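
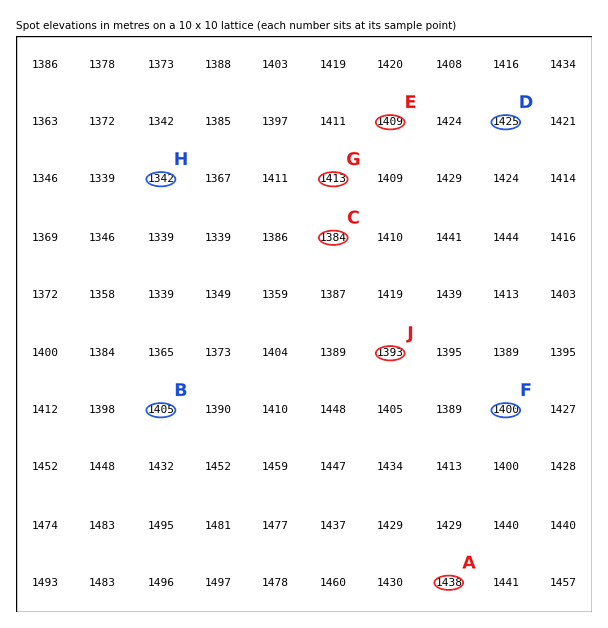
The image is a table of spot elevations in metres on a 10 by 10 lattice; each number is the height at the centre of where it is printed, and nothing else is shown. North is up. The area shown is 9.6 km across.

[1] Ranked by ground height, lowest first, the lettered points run C B A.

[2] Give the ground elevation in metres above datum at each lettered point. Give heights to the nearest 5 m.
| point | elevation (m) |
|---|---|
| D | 1425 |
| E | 1410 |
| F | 1400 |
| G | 1415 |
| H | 1340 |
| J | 1395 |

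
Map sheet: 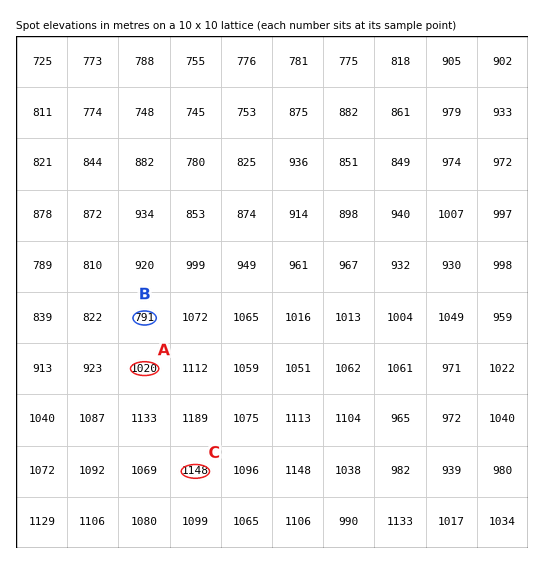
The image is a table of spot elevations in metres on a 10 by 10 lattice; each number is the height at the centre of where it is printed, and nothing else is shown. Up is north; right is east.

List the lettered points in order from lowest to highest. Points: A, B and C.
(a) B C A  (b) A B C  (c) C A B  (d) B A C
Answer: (d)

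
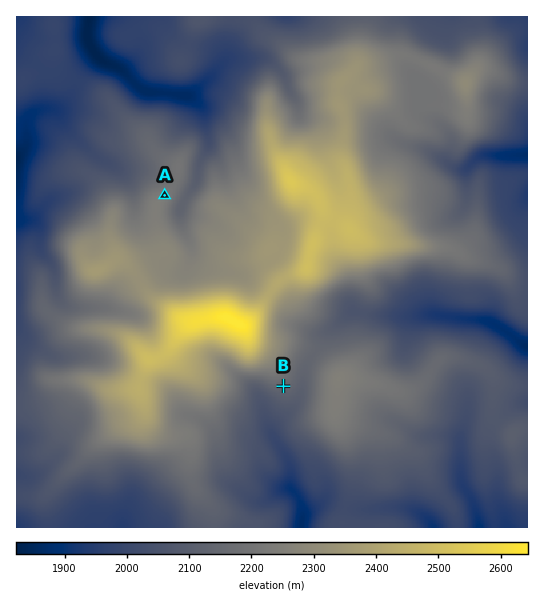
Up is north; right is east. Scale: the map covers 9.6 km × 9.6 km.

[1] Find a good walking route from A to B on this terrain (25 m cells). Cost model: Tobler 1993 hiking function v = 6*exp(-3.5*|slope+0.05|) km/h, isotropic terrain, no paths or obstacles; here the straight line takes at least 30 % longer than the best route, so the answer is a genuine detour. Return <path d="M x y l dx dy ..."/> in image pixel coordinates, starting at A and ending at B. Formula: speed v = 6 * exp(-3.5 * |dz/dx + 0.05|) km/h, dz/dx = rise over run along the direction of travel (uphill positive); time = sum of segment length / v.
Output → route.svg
<path d="M165 195l0 20 6 14 48 48 24 12 2 1 8 4 12 0 5 3 1 2 0 26 12 24 0 37"/>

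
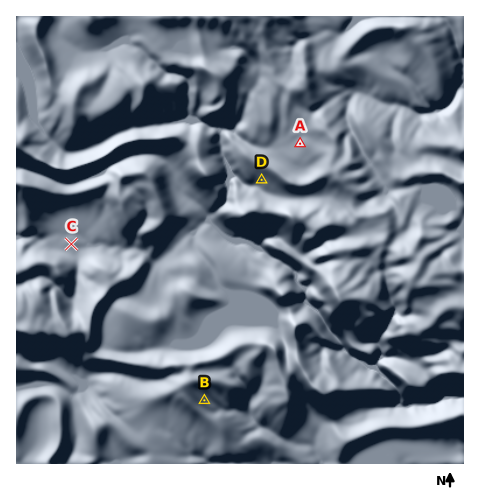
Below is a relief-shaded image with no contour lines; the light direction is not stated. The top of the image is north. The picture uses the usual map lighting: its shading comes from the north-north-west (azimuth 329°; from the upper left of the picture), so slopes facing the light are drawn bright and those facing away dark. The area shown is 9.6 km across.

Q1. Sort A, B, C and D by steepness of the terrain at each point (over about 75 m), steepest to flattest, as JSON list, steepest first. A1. ["D", "B", "A", "C"]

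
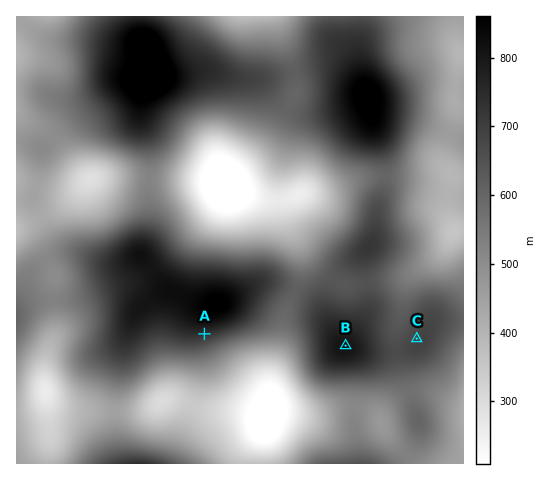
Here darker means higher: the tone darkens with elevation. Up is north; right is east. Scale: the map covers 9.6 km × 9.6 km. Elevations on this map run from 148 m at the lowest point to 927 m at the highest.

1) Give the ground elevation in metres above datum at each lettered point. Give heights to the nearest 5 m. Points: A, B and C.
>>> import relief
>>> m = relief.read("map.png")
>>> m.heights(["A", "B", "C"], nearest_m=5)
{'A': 735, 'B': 810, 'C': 685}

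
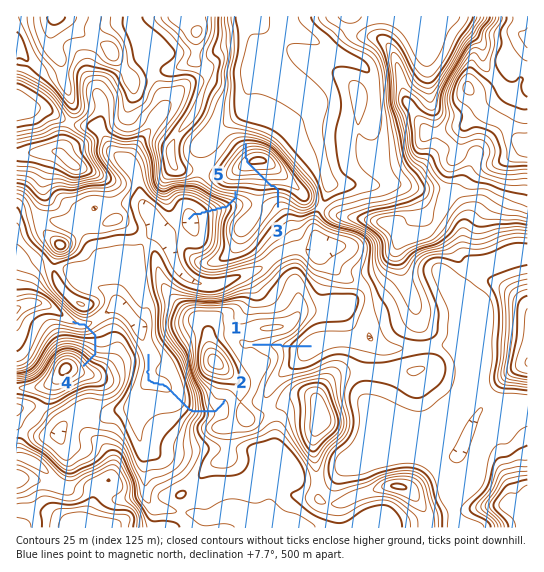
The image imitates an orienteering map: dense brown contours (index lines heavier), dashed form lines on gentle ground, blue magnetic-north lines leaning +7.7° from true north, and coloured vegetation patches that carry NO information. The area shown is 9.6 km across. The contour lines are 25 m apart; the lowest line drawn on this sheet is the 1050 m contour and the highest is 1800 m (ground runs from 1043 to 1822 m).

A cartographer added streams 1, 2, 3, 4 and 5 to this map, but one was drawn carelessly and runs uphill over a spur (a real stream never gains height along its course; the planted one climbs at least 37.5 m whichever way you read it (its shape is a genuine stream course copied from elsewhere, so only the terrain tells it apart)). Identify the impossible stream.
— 3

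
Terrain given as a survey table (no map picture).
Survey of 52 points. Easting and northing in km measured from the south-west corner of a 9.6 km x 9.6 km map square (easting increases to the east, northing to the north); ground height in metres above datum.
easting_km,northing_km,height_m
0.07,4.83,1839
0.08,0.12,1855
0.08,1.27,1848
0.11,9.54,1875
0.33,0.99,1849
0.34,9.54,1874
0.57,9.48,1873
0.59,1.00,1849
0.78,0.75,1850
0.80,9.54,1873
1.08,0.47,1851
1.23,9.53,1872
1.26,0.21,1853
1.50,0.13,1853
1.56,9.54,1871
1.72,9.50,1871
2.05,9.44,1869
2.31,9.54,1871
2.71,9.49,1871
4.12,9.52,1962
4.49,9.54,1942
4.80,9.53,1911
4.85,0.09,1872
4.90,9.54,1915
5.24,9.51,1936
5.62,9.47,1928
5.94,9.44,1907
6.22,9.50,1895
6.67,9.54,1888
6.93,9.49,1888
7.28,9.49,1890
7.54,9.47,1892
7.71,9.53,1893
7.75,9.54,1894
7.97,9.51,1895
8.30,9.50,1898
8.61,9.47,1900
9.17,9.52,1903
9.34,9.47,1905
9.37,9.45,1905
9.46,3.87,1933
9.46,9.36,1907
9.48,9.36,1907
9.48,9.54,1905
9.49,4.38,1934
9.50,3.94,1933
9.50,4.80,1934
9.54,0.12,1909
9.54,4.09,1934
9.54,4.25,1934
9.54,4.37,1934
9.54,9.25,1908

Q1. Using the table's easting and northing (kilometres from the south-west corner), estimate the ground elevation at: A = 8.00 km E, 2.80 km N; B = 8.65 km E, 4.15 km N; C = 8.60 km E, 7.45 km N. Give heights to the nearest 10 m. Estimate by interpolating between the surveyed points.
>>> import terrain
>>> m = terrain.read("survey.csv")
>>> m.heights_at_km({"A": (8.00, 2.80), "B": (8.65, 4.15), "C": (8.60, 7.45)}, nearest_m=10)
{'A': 1900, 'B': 1910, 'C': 1900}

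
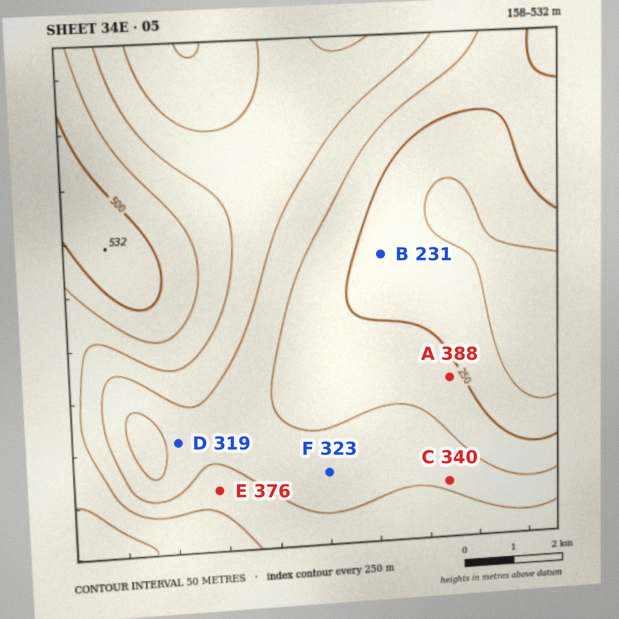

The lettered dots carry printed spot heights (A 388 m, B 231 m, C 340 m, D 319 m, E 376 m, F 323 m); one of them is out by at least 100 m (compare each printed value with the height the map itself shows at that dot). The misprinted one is A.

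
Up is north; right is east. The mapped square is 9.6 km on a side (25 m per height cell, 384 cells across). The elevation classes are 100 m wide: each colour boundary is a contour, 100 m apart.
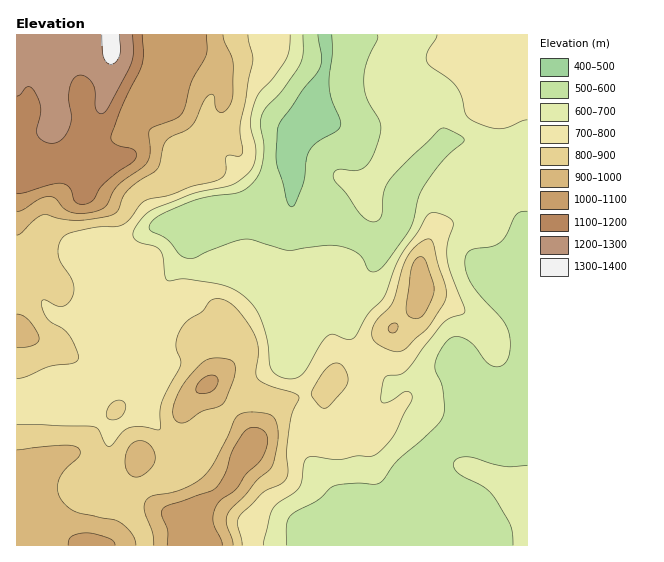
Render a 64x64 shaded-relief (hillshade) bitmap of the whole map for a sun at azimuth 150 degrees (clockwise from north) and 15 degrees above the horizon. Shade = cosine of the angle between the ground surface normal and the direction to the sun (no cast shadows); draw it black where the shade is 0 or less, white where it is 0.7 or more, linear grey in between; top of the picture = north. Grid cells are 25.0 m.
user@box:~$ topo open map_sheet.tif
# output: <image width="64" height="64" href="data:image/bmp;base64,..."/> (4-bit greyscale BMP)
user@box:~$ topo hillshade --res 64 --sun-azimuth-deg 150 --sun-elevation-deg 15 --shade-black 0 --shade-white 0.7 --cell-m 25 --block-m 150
<image width="64" height="64" href="data:image/bmp;base64,Qk12CAAAAAAAAHYAAAAoAAAAQAAAAEAAAAABAAQAAAAAAAAIAAATCwAAEwsAABAAAAAAAAAAAAAAABEREQAiIiIAMzMzAERERABVVVUAZmZmAHd3dwCIiIgAmZmZAKqqqgC7u7sAzMzMAN3d3QDu7u4A////AFVlVVQyI0VmUxE1VVZ3iIiHdmZmZmZmZlVVVVVWZlVVVVZVQyIiNFVUMjVVZmeIiIh2ZmZmZmZmVVVVVVZmVVVVVVQyEREkVVREVWZniIiJmHZmZmZmZmZlVVVVVmZlVVVVRDIRIjRVRERVZ4m7qZmph3ZmZmZmZmVVVVVVZmZVVUREMyMzRFQyESNXi97Kmruph3ZmZmZmZlVWZVVWZmZVRVVERERFUxAAACR53uy7zMuph2ZmZmZmZmZmZmZmZlVVZmVUREVUIAAAADat7cvMy6mHd3ZmZmZmZmZmZmZmVVZ3dmVEVndjEAAAA2rd3My6mYiIiHd2ZmZmZmZmZVVVVomIdlRFiZhjEAABR73cu6mYmZmZmIdmZmZmZmZVVUVWiZmIZDR5uoZCAAAmrNypmZmZmZmqmHZmZWZmVVVVREVomZh0Ikiah2UgABSLzKmIiJmZmaqpd2ZVVVVVVVUyIjRnd3QQFGd2ZlIAAUi8uoiIiJmImrqXdlVVVVVVVSERESRWZBABNWZmZAAAJYu6mHeIiHd5u6h2ZVVVVVVVIREAATRlMAATV4h2MAACWKqYd3iIdmeaqYdmVVVVVmYiIhERI1ZSABNXq6hiAAEliph3d3d1VXmpiHZmZlVmZiIiIhESRnZCI0acy5YgABNpmGZ3d3ZUWJmId2ZmVVZmMzIiIREld2VDI2rMuVIAAliYZmd4h1RGiZh3ZmZlVVVEMzMzIRJGdlMAKLzKhCESR4hmZ3iIdUV5mHdmZmVVVWZVVVVDEBNVUwAEi8unQzM0VmZneIiGVFeIdmZmZmVmmYd2ZmUxATRDEABIq7l0MhASNGZ4iIdlVWZmZmZmZmaqqpmJiGQyMzMgAAJpqoZCAAACVmd3d3ZmZmZmZmZmZqu7qpmph1VENDEAABWJmGQhAAAlZmZ3eIh2ZmZmZmZmmqqpmYiIZlVERCAAAkeal1VCAANFVmeJqqh2ZmZnd2aJmZmHZnd2ZUM0QyERNYqpdlQQATRWeJq8uoZmZmeHZomZiHZVVmZmUzNFQzI0aJh2ZTERIkZ5q8zcqGZmZ4dmiYdmZVRFZmZUIjRERERniHZlQiIiI2iavN3Kh3d3d2Z3ZURVVVVWZlQhEkREVVVndmVDNEMRJHmr3uyoh3ZmZlVURFZ2ZmZmZTISNEVVVWd2ZlREVBAAJYrO7bqHZVZmNFVWeIh2ZmZlQyIzRERFZ3ZmVERUIAACWL3tuoZVVmZEVmeJmIdmZmVDMzMzM0VndmZVREQwAAA2m9y4ZUVWZlZmd4mId3dmZUMzMyIjRWd2ZmVURDIAABR6y5dVVVZmd3d3eHd3iIh2QzMhEBNFZndmZmVVQyAAA1iqhlVVZmaIh2Z3dnd4iZhTIhAAI0VWZmZnd2ZUMQADV4h2VWZmZniHZmZmZ3eImGQhERI0RVVmVWeJh2UxAAJWd3ZmZmZmd3dlVWZmZmd4dCEiI0RERFVERomYdkEAAFZ3d2ZmZmZnd2ZmZlVVVWd1MjMzNEQzRDMjVndmQQAAJniHdmZmZnZnd2ZmVVRDNWVDMzMzMzMzIRASM0RCAAAFiZiHdmZmd2eId2ZVVTISNEMyIiIzMzMhAAABJFUQAAOJqYiIdmaId5mYiHd3ZBEkREMyEjREQzIRABI1d1AAAWmqmZmHZqmHm7zLuqu6ZERVVUQyNFVEQ0MzNFeZhAAASJmImZhmu5ib3v/tze7bl2ZmZVQ0VVVFVVVWaJqWIAAkZmZniHfMuYrO//7Lzv/sl2ZmZURWZVVndmZniYdAABIzMzVnd83bh4re7sqs7//9uYd3ZVZmVWeIdmZ4h0EBIiMyI1Zmve2nVorMy6q87///7MuXZmZURoh2VXiXUhJERERERWar3sllebzdy5mt/////tuGZmQ0Z3VUaKlSElZmZVVVZniruXZ5ve/tuHis3v/u7bdmZTNWZUNYq4QRRnd2ZmZmVVeHZVec3v/adWeaq7zeyWZlM0RUMzabpyEleIiHd3dVRWZTNGis7uuFRFZ3ib3KdmVCM0QyJHvKYgJGeIh4iGZmd2QyNGeby5ZERVZ4m7p2ZUIiMzIjWbymIBNFZmZmd3iqllMzM0eaqGVFZ3eJqoZlQiIzMiI2nMpiESNFVVV3eKy4ZlVDJHq6l2Z4iHeJhmZUMjMzIiRpzJZERWd3dmZWirqHiYVEesy6mIiYh4h2ZmVUNEQzM0aaqHd4iZmZZUNYqoiaqGVpvMuoeJqZmYZmZmVVVURDNGiHeImZmZhlQzaId5u6hmeby6h3m7u6l2ZmZVVVVVREVmZWd3d3d2ZURXdlesuXVXm7p2aLzMu5dmZlVVVmZVVVZURWZmZmZlVWdlRZzKhURpqoZnq8zMuWZlVVVVZmZmZlVEVVVWZmVVeHVFjMuWRFeqlmaavMzLhmVVREVVZnd2ZVVVVVZmZVV4hlWL3KhkV5qYZ4q7vMynZVRERFVWeIh2ZVVVZmZlVXiHZorNuWVWmql3iaqrzLl1VENERFVoiHdlVVVmZmVUZ4d2es25dlaKqYeJmaq8yoZUMzRERVd3d2VVZmZlVURGZmZ5vLl1Vnmph3iImqu6hlRDM0RERVZmZmZmZmVVVERVVWeaqGVVeJh2Z3eJqqmGVURERERERFVWZmZmZVVVREREV4mYZlVniHZmZniZmXZUVVVERERERVZmZmZlVlVURERWiZhmVWeIdmZmZ4mYdlRVVVRERERVVmZmZm"/>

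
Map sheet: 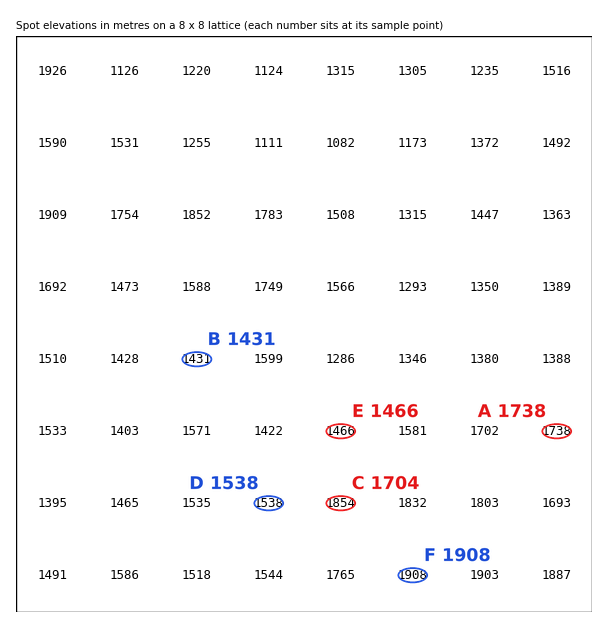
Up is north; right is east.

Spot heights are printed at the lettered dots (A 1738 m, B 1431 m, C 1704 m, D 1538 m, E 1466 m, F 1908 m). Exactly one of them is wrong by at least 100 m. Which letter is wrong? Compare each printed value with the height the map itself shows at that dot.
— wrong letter C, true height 1854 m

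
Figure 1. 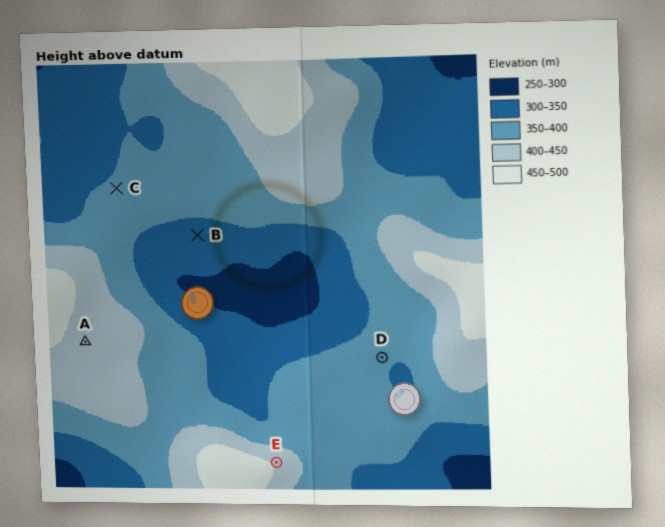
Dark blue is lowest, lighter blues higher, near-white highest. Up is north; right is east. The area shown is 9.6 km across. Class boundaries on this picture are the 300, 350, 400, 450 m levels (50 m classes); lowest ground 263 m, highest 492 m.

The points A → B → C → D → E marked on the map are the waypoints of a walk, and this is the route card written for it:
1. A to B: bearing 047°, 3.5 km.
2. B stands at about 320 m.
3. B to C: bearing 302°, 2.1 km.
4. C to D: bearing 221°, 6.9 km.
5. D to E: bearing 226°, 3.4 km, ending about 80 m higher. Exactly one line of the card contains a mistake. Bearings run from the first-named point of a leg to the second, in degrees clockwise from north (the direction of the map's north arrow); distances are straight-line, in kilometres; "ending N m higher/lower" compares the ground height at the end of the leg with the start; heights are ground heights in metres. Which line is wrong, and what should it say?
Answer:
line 4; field bearing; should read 124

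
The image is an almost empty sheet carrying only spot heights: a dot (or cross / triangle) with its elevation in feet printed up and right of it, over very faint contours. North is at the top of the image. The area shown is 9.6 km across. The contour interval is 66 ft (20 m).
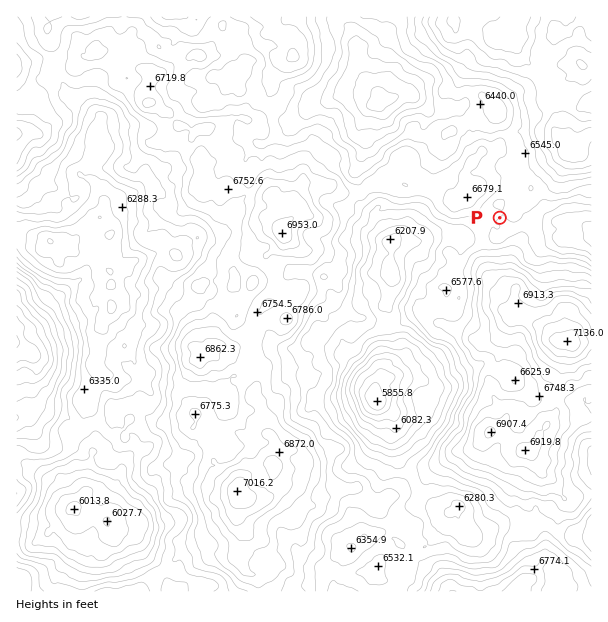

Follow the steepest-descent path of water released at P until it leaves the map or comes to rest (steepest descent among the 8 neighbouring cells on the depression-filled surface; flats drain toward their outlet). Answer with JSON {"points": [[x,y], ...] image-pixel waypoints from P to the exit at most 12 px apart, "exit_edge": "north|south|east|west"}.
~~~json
{"points": [[500, 218], [509, 224], [521, 225], [533, 225], [545, 227], [557, 221], [569, 222], [581, 222], [591, 231]], "exit_edge": "east"}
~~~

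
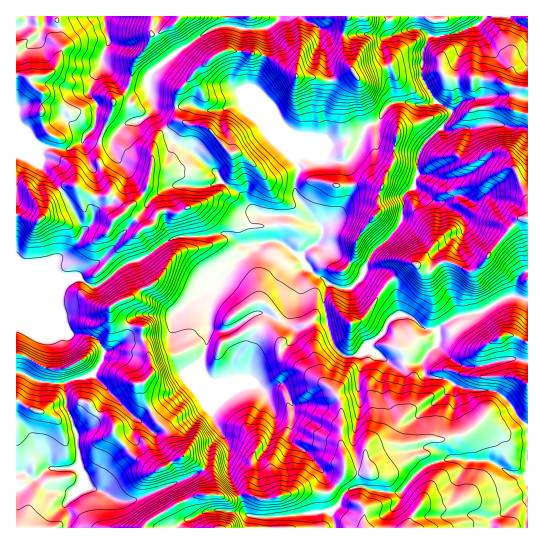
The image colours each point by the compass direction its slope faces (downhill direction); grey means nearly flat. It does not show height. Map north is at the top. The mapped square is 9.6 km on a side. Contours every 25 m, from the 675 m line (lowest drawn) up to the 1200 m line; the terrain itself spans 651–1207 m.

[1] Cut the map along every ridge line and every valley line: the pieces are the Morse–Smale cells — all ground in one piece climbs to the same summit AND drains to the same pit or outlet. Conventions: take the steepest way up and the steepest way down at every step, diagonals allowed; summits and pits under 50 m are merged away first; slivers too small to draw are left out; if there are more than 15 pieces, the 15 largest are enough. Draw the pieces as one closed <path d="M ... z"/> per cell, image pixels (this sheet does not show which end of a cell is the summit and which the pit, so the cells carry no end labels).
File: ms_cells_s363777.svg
<path d="M290 215l-31 0-4 6-2 8 3 12 4 2-6 1-36 40-24 13-23 19-36 0-6 6-4 16-11 10-11 6-2 8-8 13-28 8 2 26 8 21 2 2 4-1 12-10 16-29 25 25 4 2 45-32 6-6 6-14 4-3 5 13 6 6 5 1 16-4 14 0 18 9 16-4 6 6 7 14-3 34 26 22 19 24 9 7 4-1-8 14-9 7-73 5-14-5-36-1-25 10-4 7 349 0 1-102-11-9-5-11-18-15-27-2-9-2-9-7-22-4-3-3-1-12 14-18 0-12-14-3-14-12-11-1-5 2-6 6-3 8-25 24-17 0-9-10-6-22-3-28 4-12-21-15-6-10 0-3 9-8 5-2 5-4 3-11-9-9z"/><path d="M501 124l-16 0-11 4-16 0-8 3-8-3-17 14-8 16 0 17-2 10-12 12 0 18-7 15-24 23-11 25-10 10-5 1-16-5-3 3-3 8 3 28 6 22 9 10 13 1 8-4 21-21 3-8 11-8 11 1 14 12 14 3 6-7 15-8 23-4 25-15 11-1 11 3 0-170-21-2z"/><path d="M435 101l-12 4-18-4-15 3-6 6-5 11-9 3-6 6-9 23-10 10-35-7-12 0-3 3 4 8-4 15 1 13 27 35-3 11-5 4-5 2-9 8 0 3 6 10 22 16 17 5 5-1 10-10 11-25 15-12 12-15 4-11 0-18 10-10 4-12 0-17 3-8 5-8 18-15 8-12 0-4-5-4z"/><path d="M166 131l-4 1-9 11-1 24-5 22-3 5-18 17-2-5-11-10-18 1-20-12-6 0-8 5 23 40-8 15-10 10-11 6-2 5 5 10 8 4 13-3 8 7 10 3 26-22 19-6 24-18 16-5 28 0 15-3 17 12 17-2-4-6-2-12 3-7 5-4-8-5-16-18-15-8-5-10-27-24-15-6z"/><path d="M199 364l-4 3-6 14-6 6-45 32-4-2-26-24-15 28-7 7-10 5 3 36 4 5 0 7 4 6 14 4 16 9 10 1 12-2 48-20 18-12 4-9 2-13 9-10 0-5-7-11-8-24 0-16z"/><path d="M206 379l-1 16 8 24 16 28 0 28 18 40 10 2 18 0 39-5 16 0 9-7 6-12-11-8-19-24-26-22 3-34-7-14-6-6-16 4-18-9-14 0-16 4z"/><path d="M225 233l-15 3-28 0-11 3-29 20-19 6-26 22-10-3-8-7-5 0-8 4-7 13 0 13 6 24 5 4 17 0 8 2 10 15 9-4 11-10 4-16 6-6 36 0 23-19 24-13 17-21 14-12 2-6-9 0z"/><path d="M103 16l-16 0-26 12-12-1-4-2 0-5-5 17-15 12-9 2 1 96 33 0 19 2 12-6 11-13 4-11 1-14-8-10 0-5 12-23 2-14 5-8-3-27z"/><path d="M415 16l-67 1-5 26 4 16 6 12-22 10 0 12-7 17 1 24-1 4-6 3-9 11 36-13 14 2 5-11 6-6 7-1 7-13 9-7 12-2 18 4 12-3-14-25 2-27 6-15-13-8z"/><path d="M243 103l-29 8-13-2-10-5-14 3 0 10 4 4-6 0-10 9 10 13 15 6 27 23 5 11 15 8 20 21 5 3 28 0 24 6-19-30 0-9 4-11-4-13-27-25-5-10-15-12z"/><path d="M221 432l-1 3-9 10-3 18-6 8-63 28-12 2-10-1-16-9-14-4-4-6-18 22 4 11-2 13 110 1 5-7 25-10 22 0 16 2-4-15-13-28 1-23z"/><path d="M67 280l-51 1 0 90 22 10 29 2 8-4 11-2 7-3 10-16 1-7-9-14-8-2-17 0-6-6-5-22 0-13z"/><path d="M21 372l-5 1 0 100 10 0 5 6 6 0 13-11 13 1 15-2-1-32-10-26-2-26-27-2z"/><path d="M266 56l-3 2-10 27 0 6 19 46 23 22 10-4 19-17 0-28 7-17 0-12-34-5-4-5z"/><path d="M509 16l-23 0-10 10 8 27 0 21-3 9 2 12-4 3 2 9 0 18 20-1 6 3 20 1 1-99-10-5z"/>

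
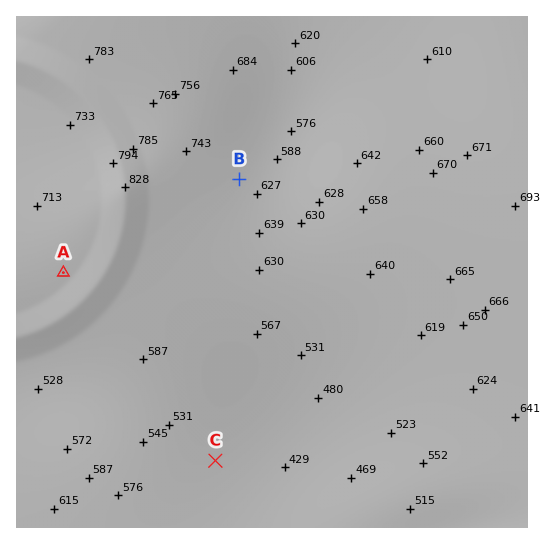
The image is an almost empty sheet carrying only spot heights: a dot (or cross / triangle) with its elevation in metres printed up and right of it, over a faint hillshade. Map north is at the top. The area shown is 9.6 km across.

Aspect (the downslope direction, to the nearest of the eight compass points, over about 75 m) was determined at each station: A S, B E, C E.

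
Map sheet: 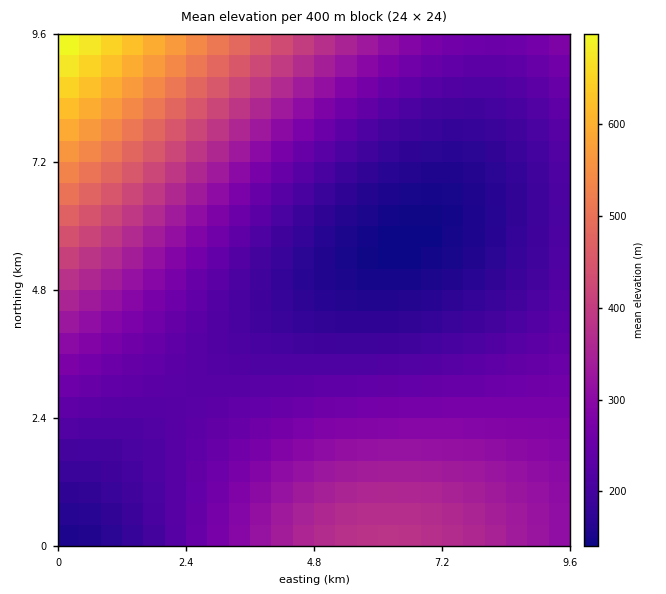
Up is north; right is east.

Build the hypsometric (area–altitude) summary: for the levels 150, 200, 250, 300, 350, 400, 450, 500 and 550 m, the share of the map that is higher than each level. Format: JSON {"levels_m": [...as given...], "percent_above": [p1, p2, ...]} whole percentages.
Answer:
{"levels_m": [150, 200, 250, 300, 350, 400, 450, 500, 550], "percent_above": [97, 77, 50, 33, 20, 12, 9, 6, 4]}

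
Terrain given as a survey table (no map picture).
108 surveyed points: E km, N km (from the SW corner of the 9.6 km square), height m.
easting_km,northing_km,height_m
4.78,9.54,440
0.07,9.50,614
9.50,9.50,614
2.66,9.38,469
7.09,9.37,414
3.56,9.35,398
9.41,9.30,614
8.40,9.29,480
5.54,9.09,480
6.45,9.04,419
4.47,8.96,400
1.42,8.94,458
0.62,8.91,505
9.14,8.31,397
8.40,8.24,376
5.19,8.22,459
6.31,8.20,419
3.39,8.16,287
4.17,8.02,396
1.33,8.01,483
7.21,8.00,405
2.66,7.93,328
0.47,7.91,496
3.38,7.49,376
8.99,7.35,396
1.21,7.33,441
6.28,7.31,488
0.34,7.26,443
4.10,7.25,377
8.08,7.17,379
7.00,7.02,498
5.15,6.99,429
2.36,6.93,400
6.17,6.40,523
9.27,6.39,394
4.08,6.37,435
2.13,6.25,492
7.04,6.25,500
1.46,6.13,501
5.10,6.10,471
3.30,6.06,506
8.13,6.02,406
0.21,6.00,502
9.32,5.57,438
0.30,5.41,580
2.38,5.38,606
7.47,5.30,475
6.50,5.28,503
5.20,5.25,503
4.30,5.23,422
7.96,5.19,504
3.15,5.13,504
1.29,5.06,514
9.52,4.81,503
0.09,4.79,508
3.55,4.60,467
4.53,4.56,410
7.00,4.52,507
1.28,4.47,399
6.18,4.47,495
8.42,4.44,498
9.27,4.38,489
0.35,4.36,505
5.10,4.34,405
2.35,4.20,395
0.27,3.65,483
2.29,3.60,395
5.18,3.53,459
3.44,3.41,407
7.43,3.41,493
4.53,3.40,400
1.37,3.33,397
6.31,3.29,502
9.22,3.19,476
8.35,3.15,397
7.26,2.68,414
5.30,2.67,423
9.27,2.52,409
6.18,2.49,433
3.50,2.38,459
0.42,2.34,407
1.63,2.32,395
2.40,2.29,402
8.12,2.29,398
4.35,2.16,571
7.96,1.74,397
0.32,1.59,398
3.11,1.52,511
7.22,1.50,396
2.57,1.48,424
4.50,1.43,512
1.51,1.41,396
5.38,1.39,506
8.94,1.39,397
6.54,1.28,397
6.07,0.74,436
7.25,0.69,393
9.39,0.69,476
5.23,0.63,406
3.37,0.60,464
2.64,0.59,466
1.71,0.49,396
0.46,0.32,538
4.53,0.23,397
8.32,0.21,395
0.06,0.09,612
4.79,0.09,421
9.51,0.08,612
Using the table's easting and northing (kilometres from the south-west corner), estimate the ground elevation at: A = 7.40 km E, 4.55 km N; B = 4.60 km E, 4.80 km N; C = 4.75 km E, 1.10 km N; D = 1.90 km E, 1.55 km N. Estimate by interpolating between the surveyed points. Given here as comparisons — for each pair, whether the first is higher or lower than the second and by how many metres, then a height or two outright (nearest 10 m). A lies higher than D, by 110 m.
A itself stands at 510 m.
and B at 420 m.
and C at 490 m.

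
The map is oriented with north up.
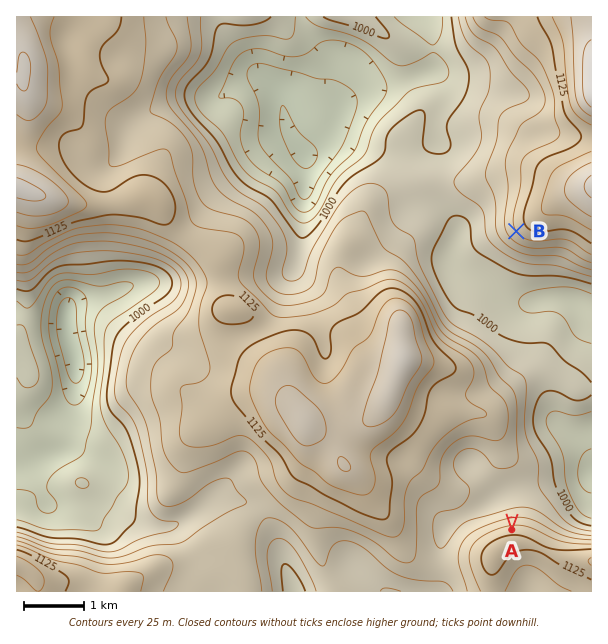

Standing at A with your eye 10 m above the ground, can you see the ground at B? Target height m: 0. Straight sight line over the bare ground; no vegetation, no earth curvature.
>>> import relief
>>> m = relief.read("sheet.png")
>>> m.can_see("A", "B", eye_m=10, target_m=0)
True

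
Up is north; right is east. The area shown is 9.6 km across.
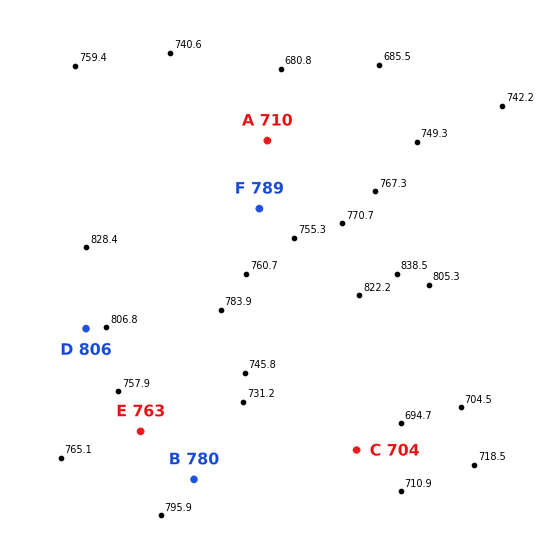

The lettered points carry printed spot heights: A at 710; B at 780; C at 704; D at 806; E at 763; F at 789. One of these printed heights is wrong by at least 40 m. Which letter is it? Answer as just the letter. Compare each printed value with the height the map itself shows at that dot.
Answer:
F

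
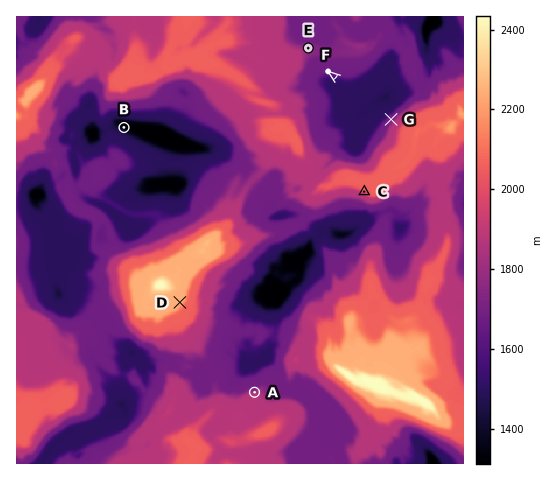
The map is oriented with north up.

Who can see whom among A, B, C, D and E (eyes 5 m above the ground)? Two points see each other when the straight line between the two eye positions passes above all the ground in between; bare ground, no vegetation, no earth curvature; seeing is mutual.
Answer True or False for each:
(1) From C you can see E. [False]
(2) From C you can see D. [True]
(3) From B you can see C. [False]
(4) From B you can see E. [False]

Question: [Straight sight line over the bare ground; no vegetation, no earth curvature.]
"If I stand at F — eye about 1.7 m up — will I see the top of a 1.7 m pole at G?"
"Yes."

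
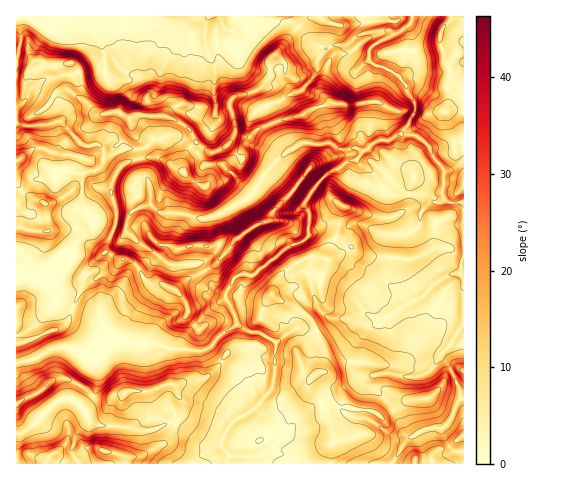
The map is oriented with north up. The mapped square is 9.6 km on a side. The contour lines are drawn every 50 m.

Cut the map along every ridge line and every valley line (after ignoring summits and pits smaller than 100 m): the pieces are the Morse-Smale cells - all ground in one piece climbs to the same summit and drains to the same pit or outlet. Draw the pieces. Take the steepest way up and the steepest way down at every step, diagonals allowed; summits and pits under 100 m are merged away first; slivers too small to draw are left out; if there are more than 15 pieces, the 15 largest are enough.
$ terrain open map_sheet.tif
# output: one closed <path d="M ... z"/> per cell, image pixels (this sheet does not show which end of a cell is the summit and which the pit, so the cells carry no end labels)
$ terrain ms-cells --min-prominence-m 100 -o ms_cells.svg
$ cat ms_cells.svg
<path d="M335 222l-9 2-17 9-4 7-22 10-30 25-10-1-8 3-9 15 0 8 6 8 5 15 8 7 13 2 18 11-1 31-3 16-21 22-17 9-10 14-3 11 9 10-2 8 164 0 17-27-6-5-16-32-17-14-2-8 15-5 20 3 16 0 6-2 9-7 30-42-1-50-15 0-14 9-10 12-12 5-21-14-8-10-30-17-10-17 4-14 4-4-5 1z"/><path d="M187 16l-16 0-10 8-23 5-36-1-17-6 17 24 4 22-2 2-14-2-17 8-9-2-8 4-11 1-15 11 15 4 13 9 5 9-3 10 22 22 19 2 12-6 7 5 2 5 5-2 9 1 4 8 2 15 7 10 1 22 5 6 6 3 20 0 23 6 16-5 25-14 10-10 8-15 26-24-14-15-12-29-7 5-14-3-20 7-7-2-7 6-12-2-14-6-4-4-3-7 0-9 9-30-2-23z"/><path d="M113 140l-13 6 4 4-2 15-7 6-7 0-6 3-1 26 5 8 0 6 7 11 23 14 4 0 6-7 43 32 28 0 16 23 11 7 11-17 8-3 10 1 30-25 9-5 9-3 8-6 1-21-6-11 1-3 20-25 14-7 8-7 9-2 6-8-6-4-9 2-8-1-9-6-29 0-14 8-12 11-12 13-8 15-10 10-25 14-19 5-20-6-20 0-6-3-5-6 0-17-8-15-5-21-8-3-7 2-2-5z"/><path d="M125 342l-12 0-7 3-13 15 5 17-2 12-4 9-10 8 10 17 54 8 29-10 26 22 20 1 11-21 23-16-4-7-3-16-3-8-29-18-7-11-7 4-9 0-25-3-14-4z"/><path d="M94 226l-2 4-11 8-22 22-10 14 20-8 16 11-4 9-5 5-9 3-10-2 0 9 18 9 23 7 4 4 6 15-2 9 7-3 12 0 29 2 25 6 9-17 20-22 18-13-1-4-12-7-16-23-28 0-43-32-6 7-4 0z"/><path d="M403 134l-15 7-7-1-6 2-14 11-4 7 19 16 5 10 9 8 30 0 12 8-2 1-9 10-1 12-14 9-20 1-22-10-10-1-7 5-4 14 13 20 27 14 8 10 23 14 10-5 10-12 12-8 5-2 13 0 0-72-13 1-7-3-2-6 2-11-1-15-9-10-9-16-11-7z"/><path d="M389 31l-22 1-10 4-11 9-12 0-8 4-9 12-1 13-15 17-38 17 12 28 11 13 5 1 10-7 29 0 9 6 8 1 9-2 7 3 14-10 11 0 14-9 13-21-1-10-7-10 0-4-9-11-14-9-12-3-4-4 2-11 11-9 9-3 3-3z"/><path d="M60 121l-22 5-22-2 1 149 31 2 29-33 16-13 0-6-6-7-1-8-5-8 1-26 6-3 7 0 7-6 2-15-6-6-16 0z"/><path d="M412 16l-194 1 9 13 8 3 2 19 6 12 12 6 22 0 5 11 11 11 6 0 17-18 1-13 9-12 8-4 12 0 11-9 10-4 22-1 4 3-18 10-5 5-2 11 4 4 12 3 15 10 7-4 7-12 0-22-4-11z"/><path d="M70 399l-13 2-18 20-15 11-8 2 1 30 210 0 3-6-9-14-20-1-26-22-29 10-30-5-17 0-7-3-10-16z"/><path d="M463 16l-50 0-4 9 4 14 0 22-6 12-7 4 7 10 0 4 8 13 0 7-7 14-7 8 13 2 14 10 6 13 10 13-2 23 2 6 7 3 13-2z"/><path d="M217 16l-29 0-2 2-4 21 2 23-9 30 0 9 7 11 26 8 7-6 7 2 20-7 14 3 40-20-14-11-5-11-22 0-12-6-6-12-2-19-8-3z"/><path d="M169 16l-152 0-1 89 6-1 4-5 3-8 16-12 11-1 8-4 9 2 17-8 14 2 2-2-4-22-7-12-10-10-2-7 2 5 11 4 42 3 23-5 6-3z"/><path d="M69 266l-22 10-31-3 1 89 18-3 21-12 12 0 20 9 7 0 13-15-4-18-6-6-23-7-18-9-2-12 4 5 17-3 5-5 4-8-4-5z"/><path d="M356 160l-9 2-8 7-14 7-20 25-1 3 6 11-1 17 3 1 18-11 16 4 15-2 25 11 14 0 16-5 4-5 1-12 9-10 2-1-12-8-30 0-9-8-5-10-7-7-8-4z"/>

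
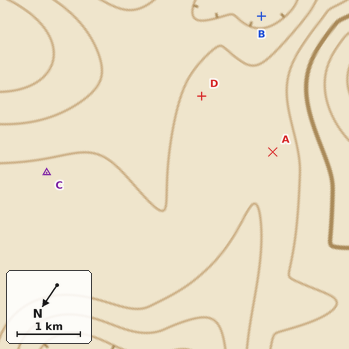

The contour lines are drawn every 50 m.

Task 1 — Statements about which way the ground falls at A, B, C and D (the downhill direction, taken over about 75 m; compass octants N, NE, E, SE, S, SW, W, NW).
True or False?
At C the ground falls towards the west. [False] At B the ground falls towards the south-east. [True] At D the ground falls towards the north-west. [False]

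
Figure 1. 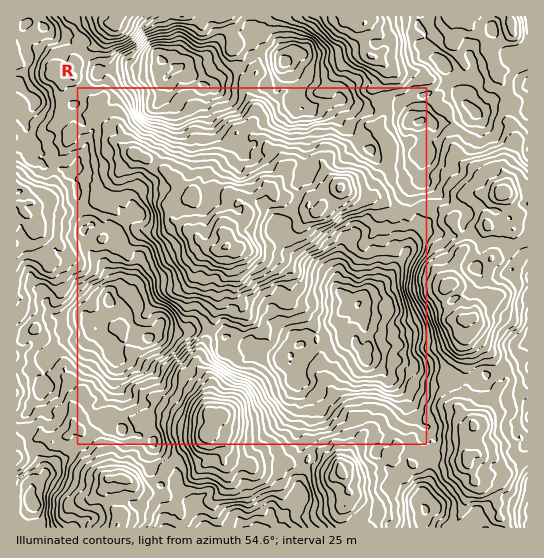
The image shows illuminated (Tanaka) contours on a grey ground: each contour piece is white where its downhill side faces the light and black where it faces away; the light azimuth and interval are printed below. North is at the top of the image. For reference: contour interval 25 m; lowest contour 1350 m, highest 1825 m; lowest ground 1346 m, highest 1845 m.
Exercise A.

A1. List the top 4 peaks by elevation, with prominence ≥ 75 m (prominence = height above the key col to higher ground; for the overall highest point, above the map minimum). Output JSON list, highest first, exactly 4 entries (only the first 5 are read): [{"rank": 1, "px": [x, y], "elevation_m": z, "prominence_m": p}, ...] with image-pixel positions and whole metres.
[{"rank": 1, "px": [206, 434], "elevation_m": 1845, "prominence_m": 499}, {"rank": 2, "px": [227, 246], "elevation_m": 1829, "prominence_m": 225}, {"rank": 3, "px": [471, 318], "elevation_m": 1789, "prominence_m": 174}, {"rank": 4, "px": [342, 475], "elevation_m": 1783, "prominence_m": 141}]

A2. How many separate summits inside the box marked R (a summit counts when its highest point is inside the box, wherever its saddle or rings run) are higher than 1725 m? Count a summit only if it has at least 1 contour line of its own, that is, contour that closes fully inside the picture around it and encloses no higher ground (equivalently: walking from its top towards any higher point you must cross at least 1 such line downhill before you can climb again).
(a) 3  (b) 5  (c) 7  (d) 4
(b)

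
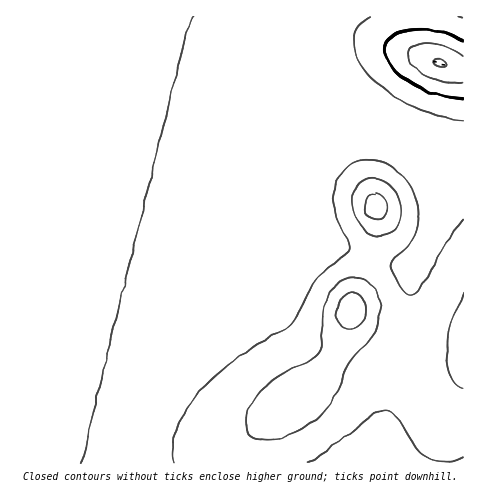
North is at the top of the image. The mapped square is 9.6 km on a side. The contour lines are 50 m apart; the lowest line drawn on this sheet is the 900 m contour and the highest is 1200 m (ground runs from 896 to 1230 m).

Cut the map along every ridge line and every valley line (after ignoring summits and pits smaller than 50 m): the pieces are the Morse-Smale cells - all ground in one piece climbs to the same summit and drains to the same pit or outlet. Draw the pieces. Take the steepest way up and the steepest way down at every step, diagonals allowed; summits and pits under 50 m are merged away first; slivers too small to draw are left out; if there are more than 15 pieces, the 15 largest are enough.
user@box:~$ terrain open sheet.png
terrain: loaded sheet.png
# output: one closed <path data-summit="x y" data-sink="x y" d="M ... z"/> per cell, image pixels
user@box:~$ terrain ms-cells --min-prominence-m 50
<path data-summit="351 309" data-sink="439 63" d="M463 16l-447 1 1 447 352 0 2-2 11-29 10-33 6-39 11-50 3-46-13 1-9-3-76-25-8-35 3-25 5-14 10-18 15-14 22-17 31-38 15-14 9-4 11 0 27 9 10 1z"/><path data-summit="376 207" data-sink="439 63" d="M427 59l-11 0-13 7-17 18-16 22-31 26-21 22-8 19-4 21 3 27 5 17 44 16 41 12 13-2 11-15 7-14 6-21 1-60 11-39 4-28-2-17-5-5z"/><path data-summit="463 341" data-sink="439 63" d="M449 66l-3 1 5 6 1 14-4 28-11 39-1 60-6 21-20 32-1 44-11 50-6 39-10 33-12 31 94-1 0-393z"/>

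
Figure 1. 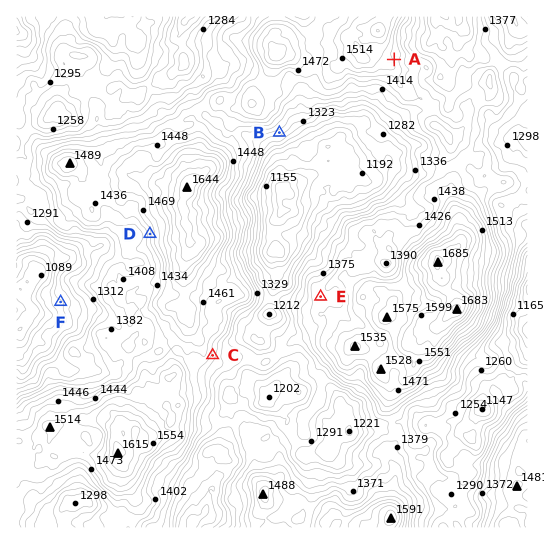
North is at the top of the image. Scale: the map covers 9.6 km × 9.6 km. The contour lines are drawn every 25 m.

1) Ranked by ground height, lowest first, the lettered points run B C A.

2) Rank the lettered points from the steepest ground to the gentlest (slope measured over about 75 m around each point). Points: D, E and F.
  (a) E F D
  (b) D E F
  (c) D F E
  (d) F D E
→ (c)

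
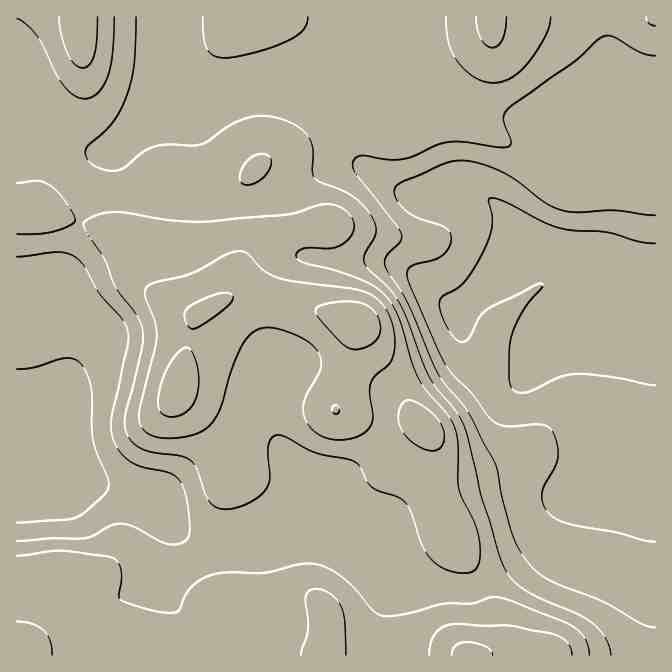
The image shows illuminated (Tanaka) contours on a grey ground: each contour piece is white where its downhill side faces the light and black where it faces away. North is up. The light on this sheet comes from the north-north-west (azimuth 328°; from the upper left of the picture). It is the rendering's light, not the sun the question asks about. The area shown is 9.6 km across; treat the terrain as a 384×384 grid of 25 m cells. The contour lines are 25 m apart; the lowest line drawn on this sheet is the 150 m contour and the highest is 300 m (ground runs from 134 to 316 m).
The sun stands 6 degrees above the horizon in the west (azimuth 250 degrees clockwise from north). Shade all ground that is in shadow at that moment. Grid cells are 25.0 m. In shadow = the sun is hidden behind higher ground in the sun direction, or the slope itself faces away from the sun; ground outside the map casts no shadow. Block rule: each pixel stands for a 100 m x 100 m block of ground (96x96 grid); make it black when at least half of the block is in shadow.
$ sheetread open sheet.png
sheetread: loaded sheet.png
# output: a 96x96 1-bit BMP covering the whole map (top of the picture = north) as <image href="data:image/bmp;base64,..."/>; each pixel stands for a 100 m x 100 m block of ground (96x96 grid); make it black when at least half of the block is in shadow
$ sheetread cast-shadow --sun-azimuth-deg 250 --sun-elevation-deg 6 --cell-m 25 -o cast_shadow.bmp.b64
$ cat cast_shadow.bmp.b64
<image width="96" height="96" href="data:image/bmp;base64,Qk2+BAAAAAAAAD4AAAAoAAAAYAAAAGAAAAABAAEAAAAAAIAEAAATCwAAEwsAAAIAAAAAAAAA////AAAAAAAAAAAAAAAAAAAAAAAAAAAAAAAAAAAAAAAAAAAAAAAAAAAABAAAAAAAAAAAAAAADAAAAAAAAAAAAAAAAAAAAAAAAAAAAAAAAAAAAAAAAAAAAAAAAAAAAAAAAAAAAAAAAAAAAAAAAAAAAAAAAAAAAAAAAAAAAAAAAAAAAAAAAAAAAAAAAAAAAAAAAAAAAAAAAAAAAAAAAAAAAAAAAAAAAAAAAAAAAAAAAAAAAAAAAAAAAAAAAAAAAAAAAAAAAAAAAAAAAAAAAAAAAAEAAAAAAAAAAAAAAAOAAAAAAAAAAAAAAAeAAAAAAAAAAAAAAAfAAAAAAAAAAAAAAAeAAAAAAAAAAAAAAAeAAAAAAAAAAAAAAAIAAAAAAAAAAAAAAAAAAAAAAAAAAAAAAAAAAAAAAAAAAAAAAAAAAAAAAAAAAAAAAAAAAAAAAAAAAAAAAAAAAAAAAAAAAAAAAAAAAAAAAAAAAAAAABwAAAAAAAAAAAAAAD4AAAAAAAAAAAAAAH4AAAAAAAAAAAAAAH8AAAAAAAAAAAAAAP+AAAAAAAAAAAAAAP+AAAAAAAAAAAAAAf/AAAAAAAAAAAAAA//AAAAAAAAAAAAAA//gAAAAAAAAAAAAB//gAAAAAAAAAAAAB//AAAAAAAAAAAAAD/+AAAAAAAAAAAAAD/4AAAAAAAAAAAAAH/wAAAAAAAAAAAAAH/gAAAAAAAAAAAAAP/gAAAAAAAAAAAAAP/gAAAAAAAAAAAAAf/gAAAAAAAAAAAAA//AAAAAAAAAAAAAA//AAAAAAAAAAAAAB//AAAAAAAAAAAAAD//AAAAAAAAAAAAAD//AAAAAAAAAAAAAH//AAAAAAAAAAAAAH//gAAAAAAAAAAAAP//AAAAAAAAAAAAAP//AAAAAAAAAAAAAP/+AAAAAAAAAAAAAP/wAAAAAAAAAAAAAB8AAAAAAAAAAAAAAAAAAAAAAAAAAAAAAAAAAAAAAAAAAAAAAAAAAAAAAAAAAAAAAAAAAAAAAAAAAAAAAAAAAAAAAAAAAAAAAAAAAAAAAAAAAAAAABAAAAAAAAAAAAAAAPwAAAAAAAAAAAAAAPwAAAAAAAAAAAAAAPgAAAAAAAAAAAAAAAAAAAAAAAAAAAAAAAAAAAAAAAAAAAAAAAAAAAAAAAAAAAAAAAAAAAAAAAAAAAAAAAAAAAAAAAAAAAAAAAAAAAAAAAAAAAAAAAAAAAAAAAAAAAAAAAAAAAAAAAAAAAAAAAAAAAAAAAAAAAAAAAAAAAAAAAAAAAAAAAAAAAAAAAAAAAAAAAAAAAAAAAAAAAAAAAAAAAAAAAAAAAAAAAAAAAAAAAAAAAAAAAAAAAAAAAAAAAAAAAAAAAAAAAAAAAAAAAAAAAAAAAAAAAAAAAAAAAAAAAAAAAAAAAAAAAAAAAAAAAAAAAAAAAAAAAAAAAAAAAAAAAAAAAAAAAAAAAAAAAAAAAAAAAAAAAAAAAAAAAAAAAAAAAAAAAAAAAAAAAAAAAAAAAAAAAAAAAAAAAAAAAAAAAAAAAAAAAAAAAAAA="/>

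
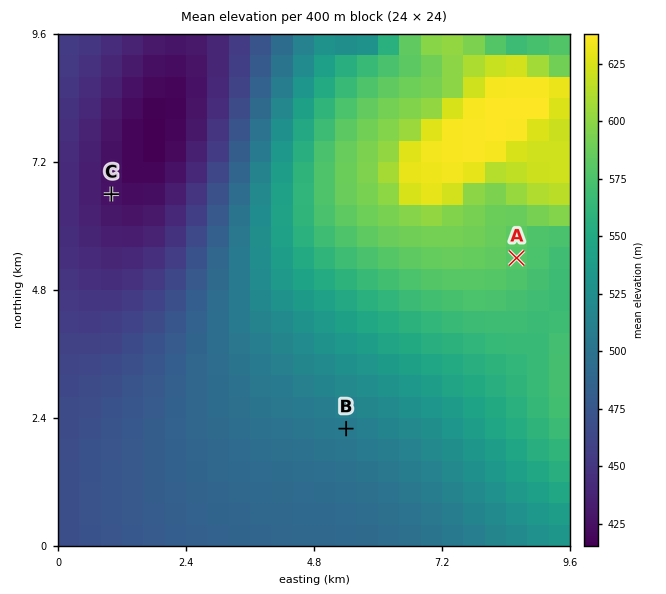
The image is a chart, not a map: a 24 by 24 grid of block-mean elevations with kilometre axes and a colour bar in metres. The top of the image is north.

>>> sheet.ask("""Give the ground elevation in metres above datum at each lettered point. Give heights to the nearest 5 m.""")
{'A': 580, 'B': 510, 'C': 425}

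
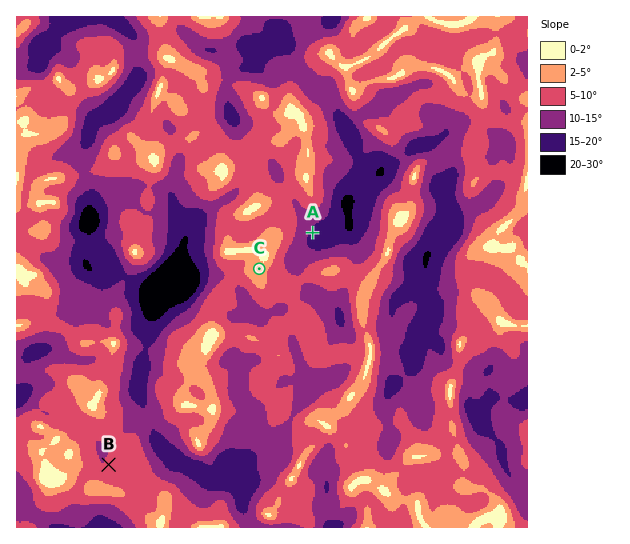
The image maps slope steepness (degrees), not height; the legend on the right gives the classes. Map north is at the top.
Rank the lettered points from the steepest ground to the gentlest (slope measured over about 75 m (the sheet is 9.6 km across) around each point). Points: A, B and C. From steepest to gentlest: A B C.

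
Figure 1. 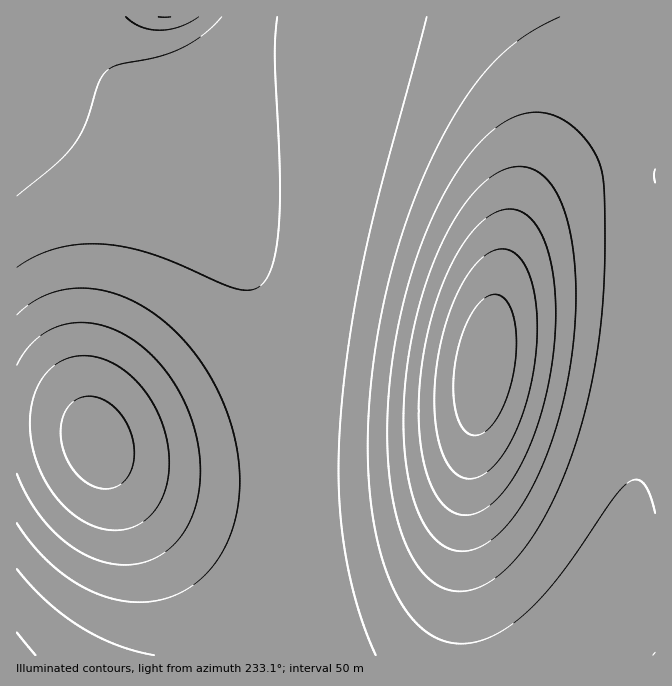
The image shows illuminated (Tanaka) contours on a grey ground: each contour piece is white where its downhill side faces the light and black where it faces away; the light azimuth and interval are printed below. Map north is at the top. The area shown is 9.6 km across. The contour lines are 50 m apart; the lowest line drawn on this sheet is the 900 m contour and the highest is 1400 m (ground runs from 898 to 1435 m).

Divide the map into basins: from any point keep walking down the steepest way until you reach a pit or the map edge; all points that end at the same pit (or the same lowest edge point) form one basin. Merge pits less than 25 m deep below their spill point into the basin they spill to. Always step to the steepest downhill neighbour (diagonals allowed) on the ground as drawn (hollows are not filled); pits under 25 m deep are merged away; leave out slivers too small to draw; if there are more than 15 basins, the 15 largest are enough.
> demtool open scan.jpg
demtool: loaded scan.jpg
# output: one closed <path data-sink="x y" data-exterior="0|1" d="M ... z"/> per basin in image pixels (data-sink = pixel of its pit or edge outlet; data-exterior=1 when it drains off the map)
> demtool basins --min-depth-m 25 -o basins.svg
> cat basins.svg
<path data-sink="165 17" data-exterior="1" d="M655 16l-638 0-1 402 39 3 25 7 7 3 9 9 5 10 11 11 22 12 15 5 40 8 53 3 2 2 104 0 2-2 37-1 33-7 22-8 19-16 8-15 5-16 0 6-6 36-7 66 2 121 192 1z"/><path data-sink="17 655" data-exterior="1" d="M38 419l-22 1 1 236 446-1-2-121 7-66 5-25-1-10-8 19-12 14-14 8-18 7-33 7-37 1-2 2-104 0-75-8-35-10-22-12-25-30-23-8z"/>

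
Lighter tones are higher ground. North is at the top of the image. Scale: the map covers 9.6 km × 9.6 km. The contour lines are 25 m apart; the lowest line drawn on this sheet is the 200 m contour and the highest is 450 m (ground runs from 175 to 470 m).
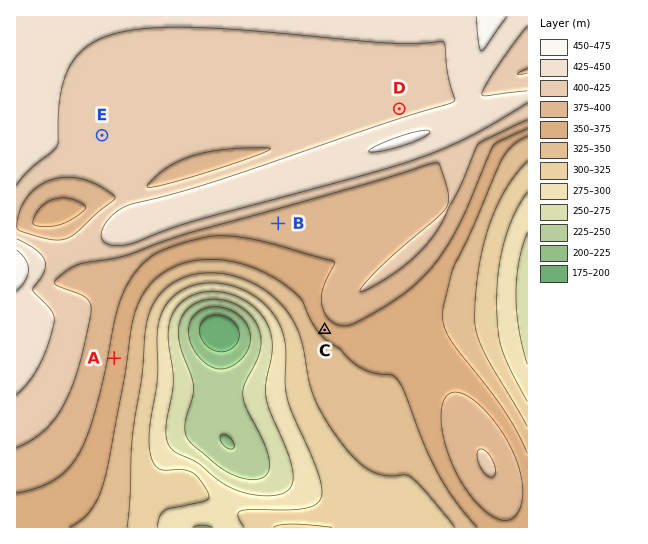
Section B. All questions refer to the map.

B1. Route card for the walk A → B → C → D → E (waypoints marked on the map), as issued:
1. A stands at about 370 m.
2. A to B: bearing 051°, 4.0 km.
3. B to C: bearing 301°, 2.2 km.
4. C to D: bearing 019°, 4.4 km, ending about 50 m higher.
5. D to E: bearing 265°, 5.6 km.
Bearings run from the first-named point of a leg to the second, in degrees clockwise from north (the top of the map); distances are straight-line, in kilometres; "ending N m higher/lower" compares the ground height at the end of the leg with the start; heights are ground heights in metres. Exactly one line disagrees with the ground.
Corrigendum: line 3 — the bearing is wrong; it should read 156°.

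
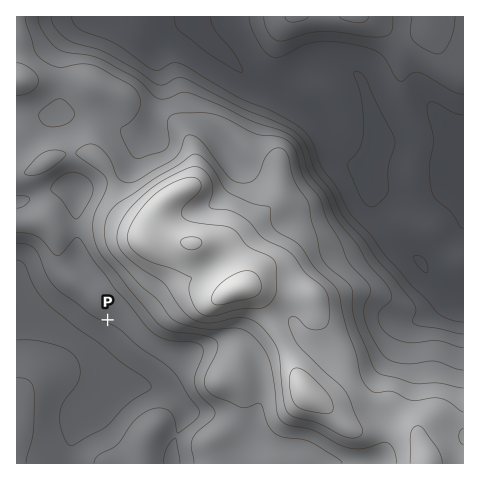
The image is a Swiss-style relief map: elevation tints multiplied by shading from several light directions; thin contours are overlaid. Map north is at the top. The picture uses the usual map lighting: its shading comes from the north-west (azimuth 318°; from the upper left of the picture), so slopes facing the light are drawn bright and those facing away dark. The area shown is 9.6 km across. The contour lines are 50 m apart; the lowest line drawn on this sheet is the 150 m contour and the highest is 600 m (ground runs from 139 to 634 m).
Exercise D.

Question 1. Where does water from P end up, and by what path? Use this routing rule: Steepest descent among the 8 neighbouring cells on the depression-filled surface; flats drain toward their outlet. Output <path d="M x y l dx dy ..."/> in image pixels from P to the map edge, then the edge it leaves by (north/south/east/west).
<path d="M108 320l0 2-21 21 0 1-5 0-11-8-14-7-28-9-12-2"/>
exit: west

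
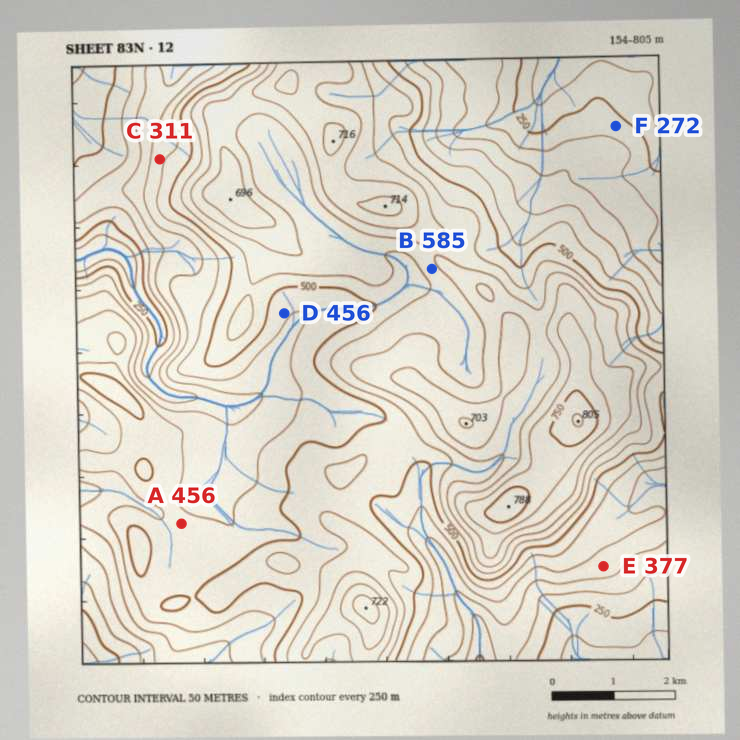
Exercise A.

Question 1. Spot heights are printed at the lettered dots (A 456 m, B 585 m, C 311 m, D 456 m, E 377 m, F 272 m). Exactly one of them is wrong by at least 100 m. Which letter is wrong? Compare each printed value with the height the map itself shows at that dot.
C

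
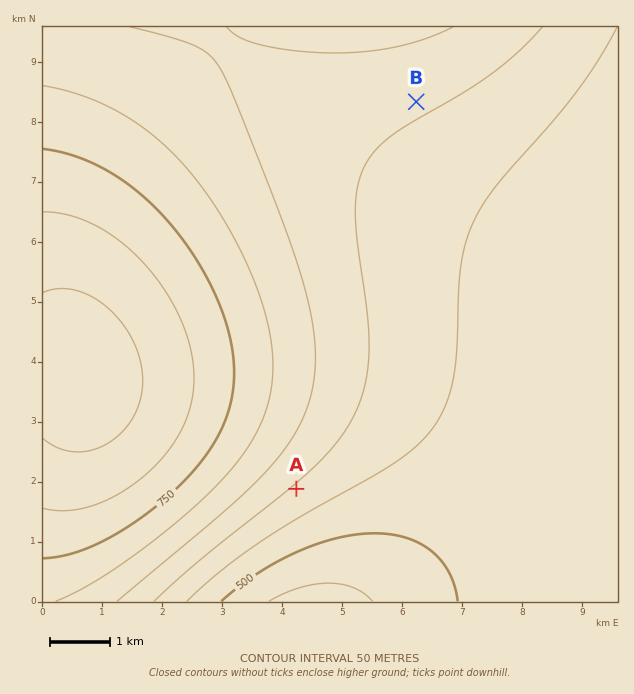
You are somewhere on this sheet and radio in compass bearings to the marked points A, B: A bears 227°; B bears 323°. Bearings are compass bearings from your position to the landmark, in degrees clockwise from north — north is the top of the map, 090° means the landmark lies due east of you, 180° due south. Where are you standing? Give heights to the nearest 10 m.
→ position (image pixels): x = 538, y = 263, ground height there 530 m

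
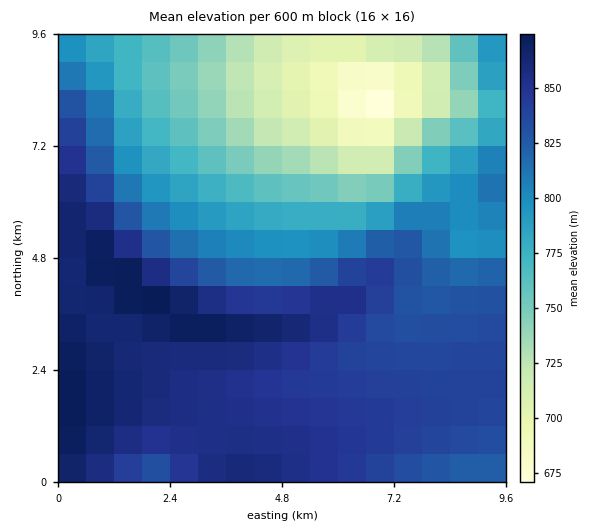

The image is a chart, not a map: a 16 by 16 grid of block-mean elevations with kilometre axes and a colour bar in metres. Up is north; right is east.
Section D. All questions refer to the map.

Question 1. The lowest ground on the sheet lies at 665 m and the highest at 875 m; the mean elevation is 810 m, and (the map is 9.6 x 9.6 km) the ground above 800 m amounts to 58.1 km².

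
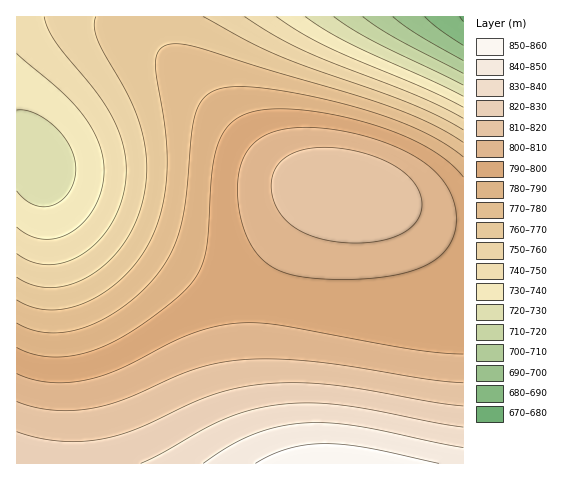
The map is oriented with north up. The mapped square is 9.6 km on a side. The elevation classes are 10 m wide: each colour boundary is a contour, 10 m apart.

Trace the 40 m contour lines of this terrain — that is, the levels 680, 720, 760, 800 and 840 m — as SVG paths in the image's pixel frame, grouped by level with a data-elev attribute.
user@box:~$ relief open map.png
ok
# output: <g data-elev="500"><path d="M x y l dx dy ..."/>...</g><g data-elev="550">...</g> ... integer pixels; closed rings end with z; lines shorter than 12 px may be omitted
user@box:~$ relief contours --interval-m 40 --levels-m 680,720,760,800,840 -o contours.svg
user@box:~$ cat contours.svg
<g data-elev="720"><path d="M463 85l-90-44-39-24"/></g><g data-elev="760"><path d="M463 130l-25-14-31-14-132-48-29-14-43-23"/><path d="M96 17l-2 10 4 13 32 59 13 35 3 19 1 18-2 18-4 19-9 22-12 19-16 16-17 13-19 7-19 3-17-3-15-8"/></g><g data-elev="800"><path d="M463 354l-52-5-133-24-35-2-25 3-25 7-22 10-51 26-32 11-20 2-19 0-17-3-15-5"/><path d="M325 279l33 0 32-3 24-6 19-8 13-12 8-15 2-18-3-18-9-17-14-15-19-13-26-11-31-10-32-5-28 0-22 4-11 6-9 7-7 9-5 12-2 14 0 16 2 18 4 16 12 22 7 8 9 7 21 8z"/></g><g data-elev="840"><path d="M463 448l-106-22-28-3-23 0-27 4-26 7-23 12-27 17"/></g>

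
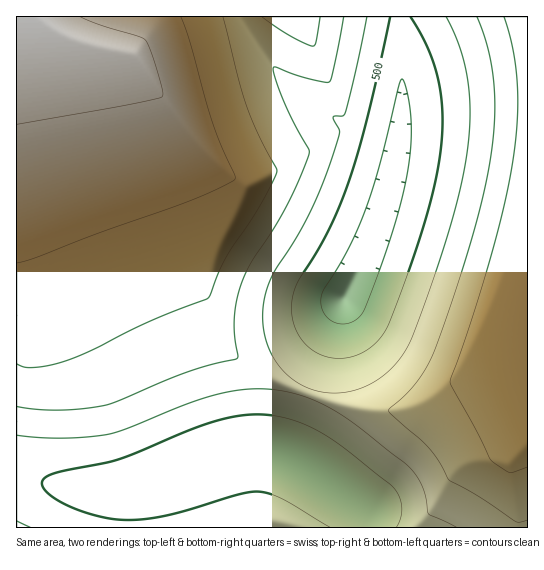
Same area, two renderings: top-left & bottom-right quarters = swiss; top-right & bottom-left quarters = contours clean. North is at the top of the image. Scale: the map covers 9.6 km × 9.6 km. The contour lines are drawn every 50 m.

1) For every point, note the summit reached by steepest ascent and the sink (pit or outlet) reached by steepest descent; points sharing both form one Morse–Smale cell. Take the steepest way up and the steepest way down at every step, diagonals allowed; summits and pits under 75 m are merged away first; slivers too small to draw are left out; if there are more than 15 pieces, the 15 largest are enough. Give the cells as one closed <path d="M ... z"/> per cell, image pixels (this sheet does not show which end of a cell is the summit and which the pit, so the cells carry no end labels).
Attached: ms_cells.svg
<path d="M35 16l-19 1 0 510 353 1 0-15-7-9-51-35-27-12 5-10 19-53-57-26-17-12-19-22-36-92-27-77-15-58-8-52-59-15-20-11z"/><path d="M398 16l-362 1 14 12 20 11 59 15 8 52 15 58 27 77 36 92 19 22 17 12 56 25 4-3 32-89 18-36 12-30 18-57 8-43 4-49-2-48z"/><path d="M527 16l-128 1 4 69-4 49-8 43-18 57-12 30-18 36-34 90 2 4 54 14 42 0 15-4 44-24 62-24z"/><path d="M527 357l-61 24-44 24-23 6-34-2-30-6-26-10-20 54-5 10 27 12 51 35 7 9 1 15 149 0 0-19-8-48 17-22z"/><path d="M527 440l-16 21 10 67 7-1z"/>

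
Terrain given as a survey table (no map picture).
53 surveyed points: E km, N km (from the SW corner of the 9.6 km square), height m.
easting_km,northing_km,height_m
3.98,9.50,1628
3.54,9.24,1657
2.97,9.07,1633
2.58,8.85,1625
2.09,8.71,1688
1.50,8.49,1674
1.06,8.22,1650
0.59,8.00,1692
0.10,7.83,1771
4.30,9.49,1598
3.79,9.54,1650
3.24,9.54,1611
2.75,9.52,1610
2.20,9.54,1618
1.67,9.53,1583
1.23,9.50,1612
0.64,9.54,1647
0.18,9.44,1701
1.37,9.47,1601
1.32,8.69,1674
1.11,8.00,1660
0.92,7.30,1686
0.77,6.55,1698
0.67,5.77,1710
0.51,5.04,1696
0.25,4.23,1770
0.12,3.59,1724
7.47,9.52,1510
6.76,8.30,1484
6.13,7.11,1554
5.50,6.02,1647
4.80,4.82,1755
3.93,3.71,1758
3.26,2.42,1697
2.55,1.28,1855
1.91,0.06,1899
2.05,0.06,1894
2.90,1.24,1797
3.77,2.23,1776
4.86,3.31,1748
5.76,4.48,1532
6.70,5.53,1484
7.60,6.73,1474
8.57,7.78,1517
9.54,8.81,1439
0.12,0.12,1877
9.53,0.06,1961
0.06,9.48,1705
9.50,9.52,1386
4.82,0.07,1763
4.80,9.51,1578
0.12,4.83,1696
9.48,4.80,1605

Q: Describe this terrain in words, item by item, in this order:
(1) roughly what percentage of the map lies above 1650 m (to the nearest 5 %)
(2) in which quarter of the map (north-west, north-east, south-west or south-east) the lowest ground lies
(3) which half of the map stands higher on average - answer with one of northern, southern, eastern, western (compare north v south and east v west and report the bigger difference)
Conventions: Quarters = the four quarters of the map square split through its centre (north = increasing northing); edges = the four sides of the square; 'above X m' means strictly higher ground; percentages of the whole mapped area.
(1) About 65 % of the map lies above 1650 m.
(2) Look to the north-east quarter for the lowest ground.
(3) On average the southern half of the map is the higher ground.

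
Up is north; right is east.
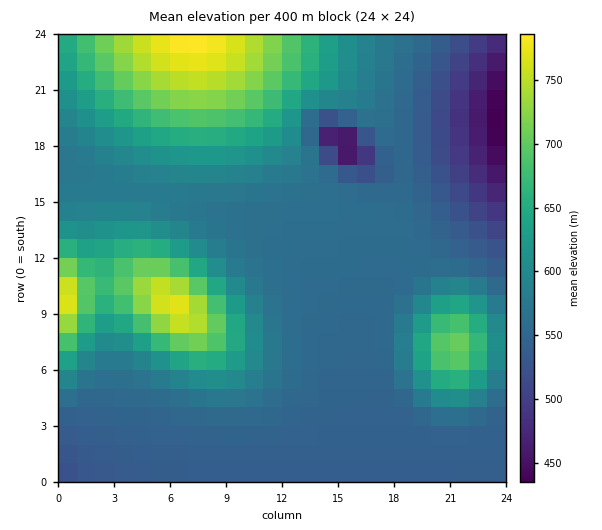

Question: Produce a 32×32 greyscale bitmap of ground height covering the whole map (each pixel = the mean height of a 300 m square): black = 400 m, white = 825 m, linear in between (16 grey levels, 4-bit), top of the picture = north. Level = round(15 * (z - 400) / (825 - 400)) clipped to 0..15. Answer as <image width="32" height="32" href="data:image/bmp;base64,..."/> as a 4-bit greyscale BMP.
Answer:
<image width="32" height="32" href="data:image/bmp;base64,Qk12AgAAAAAAAHYAAAAoAAAAIAAAACAAAAABAAQAAAAAAAACAAATCwAAEwsAABAAAAAAAAAAAAAAABEREQAiIiIAMzMzAERERABVVVUAZmZmAHd3dwCIiIgAmZmZAKqqqgC7u7sAzMzMAN3d3QDu7u4A////AERVVVVVVVVVVVVVVVVVVVVFVVVVVVVVVVVVVVVVVVVVVVVVVVVVVVVVVVVVVVVVVVVVVVVVVVVVVVVVVVVVVVVVVVVVVVVVVVVVVVVVVmZVVVVVVWZmZmZVVVVVVmd2ZWZmZmZmZ2ZmZVVVVWZ4iHZ2ZmZmd4h3ZmVVVVVniZmGh2Zmd4mZh3ZmVVVVaJqqh6h3d4mqqph2ZlVVVWibupe5h4ibvLqYdmZVVVVomrqXypiavN3KmHZmVVVVZ5qph9upq83duodmZmZVVWeJmHbbqqvN3KmHZmZmZmZmd4dmy6qrzLqYdmZmZmZmZmZmZbqZqruph2ZmZmZmZmZmZVWZiZmZiHZmZmZmZmZmZVVUiIiIiHdmZmZmZmZmZlVVRHd3d3d2ZmZmZmZmZmZVVER3d3d2ZmZmZmZmZmZlVUQzZmZmZmZmZmZmZmZmZVVEM2ZmZmd3d3ZmZmZVVVVUQzJmZnd3d3d3d2ZlQ0VVVEMiZnd3iIiIiHd2UyJFVVQzIWd3iImZmZiIdkIjVlVUMyF3eImZqqqpmIZDRWZVRDIhd4maqru7qqmHZmZmVVQzIXiZqru8y7uqmHd3ZmVUMyGImqvMzMzLuqmId2ZlVDMiiaq8zd3dzLupmHdmZVRDIpmrvN3d3dzLqph3dmZVQzKaq8zd7u3cy6qYd3ZmVUQz"/>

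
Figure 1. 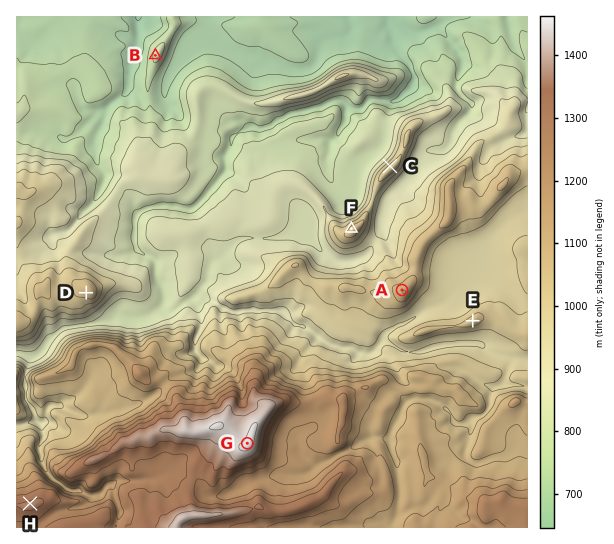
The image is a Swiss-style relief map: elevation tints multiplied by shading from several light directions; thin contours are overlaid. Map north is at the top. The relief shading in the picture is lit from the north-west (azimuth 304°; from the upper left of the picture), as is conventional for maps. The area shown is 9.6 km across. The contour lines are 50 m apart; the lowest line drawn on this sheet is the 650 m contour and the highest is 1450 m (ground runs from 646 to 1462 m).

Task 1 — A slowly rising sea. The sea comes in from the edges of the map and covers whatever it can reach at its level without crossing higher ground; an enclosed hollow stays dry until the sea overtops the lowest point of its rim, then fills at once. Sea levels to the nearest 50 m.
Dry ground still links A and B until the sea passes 750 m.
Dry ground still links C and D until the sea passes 850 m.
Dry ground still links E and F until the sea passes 900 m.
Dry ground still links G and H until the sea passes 1250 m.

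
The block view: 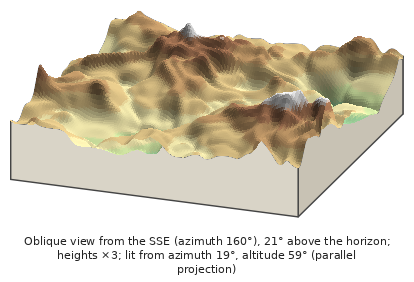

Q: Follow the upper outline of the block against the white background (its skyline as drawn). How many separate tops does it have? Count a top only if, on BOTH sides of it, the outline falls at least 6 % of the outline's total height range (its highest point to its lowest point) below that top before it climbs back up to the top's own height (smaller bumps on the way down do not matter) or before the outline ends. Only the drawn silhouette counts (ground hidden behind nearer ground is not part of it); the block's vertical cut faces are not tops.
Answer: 4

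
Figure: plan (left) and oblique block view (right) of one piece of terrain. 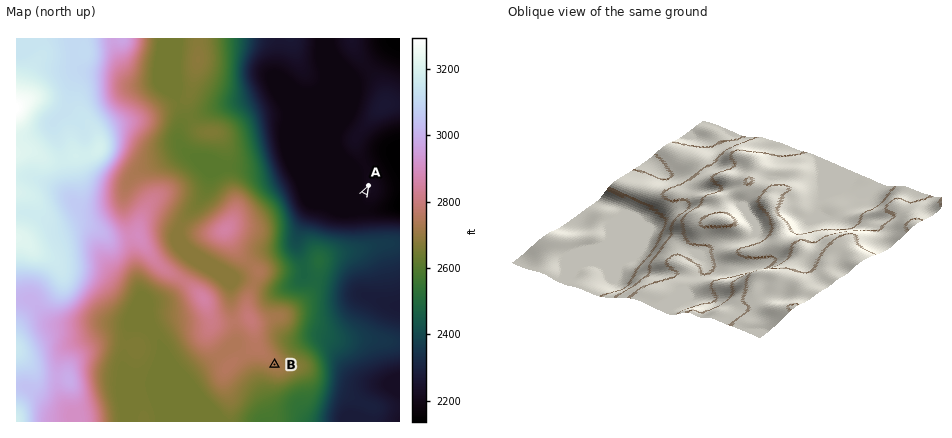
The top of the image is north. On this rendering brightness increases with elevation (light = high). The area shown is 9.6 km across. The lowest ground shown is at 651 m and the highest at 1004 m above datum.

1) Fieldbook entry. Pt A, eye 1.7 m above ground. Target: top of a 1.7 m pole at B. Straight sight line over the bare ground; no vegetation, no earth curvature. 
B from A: no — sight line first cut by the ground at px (341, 237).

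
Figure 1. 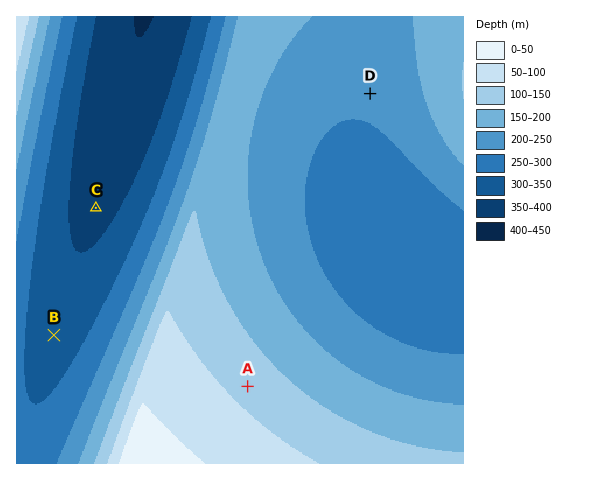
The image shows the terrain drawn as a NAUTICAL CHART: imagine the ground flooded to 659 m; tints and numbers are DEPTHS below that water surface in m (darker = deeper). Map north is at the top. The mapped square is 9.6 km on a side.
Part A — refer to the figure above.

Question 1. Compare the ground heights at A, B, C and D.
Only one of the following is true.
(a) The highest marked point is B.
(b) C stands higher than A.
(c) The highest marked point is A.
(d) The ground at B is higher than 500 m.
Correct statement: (c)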